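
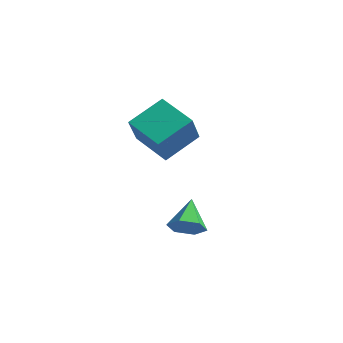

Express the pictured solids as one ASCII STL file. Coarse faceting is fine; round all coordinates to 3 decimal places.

solid 
facet normal -0.944 0.011 0.330
outer loop
vertex -3.041 1.171 0.621
vertex -2.77 2.488 1.351
vertex -3.456 1.929 -0.593
endloop
endfacet
facet normal -0.177 -0.861 -0.477
outer loop
vertex -2.03 1.912 -1.091
vertex -3.041 1.171 0.621
vertex -3.456 1.929 -0.593
endloop
endfacet
facet normal -0.944 0.011 0.330
outer loop
vertex -3.456 1.929 -0.593
vertex -2.77 2.488 1.351
vertex -3.185 3.246 0.137
endloop
endfacet
facet normal -0.278 0.509 -0.815
outer loop
vertex -3.185 3.246 0.137
vertex -2.03 1.912 -1.091
vertex -3.456 1.929 -0.593
endloop
endfacet
facet normal 0.278 -0.509 0.815
outer loop
vertex -3.041 1.171 0.621
vertex -1.344 2.471 0.853
vertex -2.77 2.488 1.351
endloop
endfacet
facet normal -0.177 -0.861 -0.477
outer loop
vertex -1.615 1.154 0.123
vertex -3.041 1.171 0.621
vertex -2.03 1.912 -1.091
endloop
endfacet
facet normal 0.278 -0.509 0.815
outer loop
vertex -1.615 1.154 0.123
vertex -1.344 2.471 0.853
vertex -3.041 1.171 0.621
endloop
endfacet
facet normal 0.177 0.861 0.477
outer loop
vertex -2.77 2.488 1.351
vertex -1.344 2.471 0.853
vertex -3.185 3.246 0.137
endloop
endfacet
facet normal -0.278 0.509 -0.815
outer loop
vertex -1.759 3.229 -0.361
vertex -2.03 1.912 -1.091
vertex -3.185 3.246 0.137
endloop
endfacet
facet normal 0.177 0.861 0.477
outer loop
vertex -3.185 3.246 0.137
vertex -1.344 2.471 0.853
vertex -1.759 3.229 -0.361
endloop
endfacet
facet normal 0.944 -0.011 -0.330
outer loop
vertex -1.759 3.229 -0.361
vertex -1.615 1.154 0.123
vertex -2.03 1.912 -1.091
endloop
endfacet
facet normal 0.944 -0.011 -0.330
outer loop
vertex -1.344 2.471 0.853
vertex -1.615 1.154 0.123
vertex -1.759 3.229 -0.361
endloop
endfacet
facet normal 0.490 -0.669 -0.559
outer loop
vertex -0.263 2.093 -3.823
vertex -0.757 1.628 -3.699
vertex -0.807 2.047 -4.245
endloop
endfacet
facet normal 0.137 0.950 -0.280
outer loop
vertex -0.263 2.093 -3.823
vertex -0.807 2.047 -4.245
vertex -1.403 2.512 -2.961
endloop
endfacet
facet normal 0.489 -0.670 -0.559
outer loop
vertex -0.807 2.047 -4.245
vertex -0.757 1.628 -3.699
vertex -1.301 1.582 -4.12
endloop
endfacet
facet normal -0.655 0.560 -0.507
outer loop
vertex -0.807 2.047 -4.245
vertex -1.301 1.582 -4.12
vertex -1.403 2.512 -2.961
endloop
endfacet
facet normal 0.489 -0.670 -0.559
outer loop
vertex -1.301 1.582 -4.12
vertex -0.757 1.628 -3.699
vertex -1.251 1.163 -3.574
endloop
endfacet
facet normal -0.994 -0.114 0.004
outer loop
vertex -1.301 1.582 -4.12
vertex -1.251 1.163 -3.574
vertex -1.403 2.512 -2.961
endloop
endfacet
facet normal 0.489 -0.670 -0.559
outer loop
vertex -1.251 1.163 -3.574
vertex -0.757 1.628 -3.699
vertex -0.707 1.209 -3.153
endloop
endfacet
facet normal -0.540 -0.398 0.742
outer loop
vertex -1.251 1.163 -3.574
vertex -0.707 1.209 -3.153
vertex -1.403 2.512 -2.961
endloop
endfacet
facet normal 0.490 -0.669 -0.559
outer loop
vertex -0.707 1.209 -3.153
vertex -0.757 1.628 -3.699
vertex -0.213 1.674 -3.277
endloop
endfacet
facet normal 0.251 -0.009 0.968
outer loop
vertex -0.707 1.209 -3.153
vertex -0.213 1.674 -3.277
vertex -1.403 2.512 -2.961
endloop
endfacet
facet normal 0.490 -0.669 -0.559
outer loop
vertex -0.213 1.674 -3.277
vertex -0.757 1.628 -3.699
vertex -0.263 2.093 -3.823
endloop
endfacet
facet normal 0.590 0.666 0.457
outer loop
vertex -0.213 1.674 -3.277
vertex -0.263 2.093 -3.823
vertex -1.403 2.512 -2.961
endloop
endfacet

endsolid


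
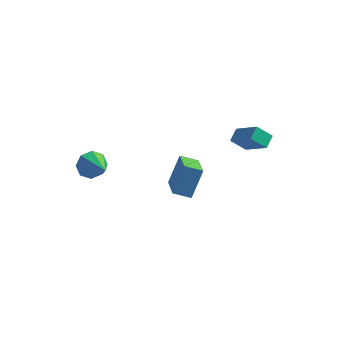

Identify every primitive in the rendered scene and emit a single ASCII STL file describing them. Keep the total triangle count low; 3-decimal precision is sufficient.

solid 
facet normal -0.630 0.642 -0.437
outer loop
vertex -3.479 -3.196 -1.5
vertex -4.032 -3.276 -0.82
vertex -3.357 -2.746 -1.014
endloop
endfacet
facet normal 0.943 0.090 -0.320
outer loop
vertex -3.479 -3.196 -1.5
vertex -3.357 -2.746 -1.014
vertex -2.848 -4.484 0.0
endloop
endfacet
facet normal -0.630 0.642 -0.436
outer loop
vertex -3.357 -2.746 -1.014
vertex -4.032 -3.276 -0.82
vertex -3.63 -2.606 -0.414
endloop
endfacet
facet normal 0.858 0.422 0.292
outer loop
vertex -3.357 -2.746 -1.014
vertex -3.63 -2.606 -0.414
vertex -2.848 -4.484 0.0
endloop
endfacet
facet normal -0.630 0.642 -0.437
outer loop
vertex -3.63 -2.606 -0.414
vertex -4.032 -3.276 -0.82
vertex -4.139 -2.859 -0.052
endloop
endfacet
facet normal 0.417 0.358 0.836
outer loop
vertex -3.63 -2.606 -0.414
vertex -4.139 -2.859 -0.052
vertex -2.848 -4.484 0.0
endloop
endfacet
facet normal -0.630 0.642 -0.437
outer loop
vertex -4.139 -2.859 -0.052
vertex -4.032 -3.276 -0.82
vertex -4.585 -3.356 -0.14
endloop
endfacet
facet normal -0.122 -0.066 0.990
outer loop
vertex -4.139 -2.859 -0.052
vertex -4.585 -3.356 -0.14
vertex -2.848 -4.484 0.0
endloop
endfacet
facet normal -0.630 0.642 -0.437
outer loop
vertex -4.585 -3.356 -0.14
vertex -4.032 -3.276 -0.82
vertex -4.707 -3.806 -0.626
endloop
endfacet
facet normal -0.443 -0.600 0.666
outer loop
vertex -4.585 -3.356 -0.14
vertex -4.707 -3.806 -0.626
vertex -2.848 -4.484 0.0
endloop
endfacet
facet normal -0.630 0.643 -0.436
outer loop
vertex -4.707 -3.806 -0.626
vertex -4.032 -3.276 -0.82
vertex -4.434 -3.945 -1.226
endloop
endfacet
facet normal -0.358 -0.932 0.053
outer loop
vertex -4.707 -3.806 -0.626
vertex -4.434 -3.945 -1.226
vertex -2.848 -4.484 0.0
endloop
endfacet
facet normal -0.629 0.643 -0.437
outer loop
vertex -4.434 -3.945 -1.226
vertex -4.032 -3.276 -0.82
vertex -3.925 -3.693 -1.588
endloop
endfacet
facet normal 0.083 -0.869 -0.489
outer loop
vertex -4.434 -3.945 -1.226
vertex -3.925 -3.693 -1.588
vertex -2.848 -4.484 0.0
endloop
endfacet
facet normal -0.630 0.642 -0.437
outer loop
vertex -3.925 -3.693 -1.588
vertex -4.032 -3.276 -0.82
vertex -3.479 -3.196 -1.5
endloop
endfacet
facet normal 0.623 -0.445 -0.644
outer loop
vertex -3.925 -3.693 -1.588
vertex -3.479 -3.196 -1.5
vertex -2.848 -4.484 0.0
endloop
endfacet
facet normal -0.694 -0.246 0.677
outer loop
vertex 3.337 2.225 -0.293
vertex 2.013 2.975 -1.379
vertex 3.222 1.44 -0.696
endloop
endfacet
facet normal 0.708 -0.402 0.580
outer loop
vertex 4.027 1.725 -1.481
vertex 3.337 2.225 -0.293
vertex 3.222 1.44 -0.696
endloop
endfacet
facet normal -0.694 -0.246 0.677
outer loop
vertex 3.222 1.44 -0.696
vertex 2.013 2.975 -1.379
vertex 1.898 2.19 -1.782
endloop
endfacet
facet normal -0.129 -0.882 -0.452
outer loop
vertex 1.898 2.19 -1.782
vertex 4.027 1.725 -1.481
vertex 3.222 1.44 -0.696
endloop
endfacet
facet normal 0.129 0.882 0.452
outer loop
vertex 3.337 2.225 -0.293
vertex 2.818 3.26 -2.164
vertex 2.013 2.975 -1.379
endloop
endfacet
facet normal 0.708 -0.402 0.580
outer loop
vertex 4.142 2.51 -1.078
vertex 3.337 2.225 -0.293
vertex 4.027 1.725 -1.481
endloop
endfacet
facet normal 0.129 0.882 0.452
outer loop
vertex 4.142 2.51 -1.078
vertex 2.818 3.26 -2.164
vertex 3.337 2.225 -0.293
endloop
endfacet
facet normal -0.708 0.402 -0.580
outer loop
vertex 2.013 2.975 -1.379
vertex 2.818 3.26 -2.164
vertex 1.898 2.19 -1.782
endloop
endfacet
facet normal -0.129 -0.882 -0.452
outer loop
vertex 2.703 2.475 -2.567
vertex 4.027 1.725 -1.481
vertex 1.898 2.19 -1.782
endloop
endfacet
facet normal -0.708 0.402 -0.580
outer loop
vertex 1.898 2.19 -1.782
vertex 2.818 3.26 -2.164
vertex 2.703 2.475 -2.567
endloop
endfacet
facet normal 0.694 0.246 -0.677
outer loop
vertex 2.703 2.475 -2.567
vertex 4.142 2.51 -1.078
vertex 4.027 1.725 -1.481
endloop
endfacet
facet normal 0.694 0.246 -0.677
outer loop
vertex 2.818 3.26 -2.164
vertex 4.142 2.51 -1.078
vertex 2.703 2.475 -2.567
endloop
endfacet
facet normal -0.909 -0.239 0.343
outer loop
vertex 0.296 -1.041 -1.682
vertex -0.512 0.807 -2.536
vertex -0.071 -1.94 -3.28
endloop
endfacet
facet normal 0.369 -0.844 0.390
outer loop
vertex 0.892 -1.687 -3.644
vertex 0.296 -1.041 -1.682
vertex -0.071 -1.94 -3.28
endloop
endfacet
facet normal -0.909 -0.239 0.343
outer loop
vertex -0.071 -1.94 -3.28
vertex -0.512 0.807 -2.536
vertex -0.879 -0.092 -4.134
endloop
endfacet
facet normal -0.197 -0.481 -0.854
outer loop
vertex -0.879 -0.092 -4.134
vertex 0.892 -1.687 -3.644
vertex -0.071 -1.94 -3.28
endloop
endfacet
facet normal 0.197 0.481 0.854
outer loop
vertex 0.296 -1.041 -1.682
vertex 0.451 1.06 -2.9
vertex -0.512 0.807 -2.536
endloop
endfacet
facet normal 0.369 -0.844 0.390
outer loop
vertex 1.259 -0.788 -2.046
vertex 0.296 -1.041 -1.682
vertex 0.892 -1.687 -3.644
endloop
endfacet
facet normal 0.197 0.481 0.854
outer loop
vertex 1.259 -0.788 -2.046
vertex 0.451 1.06 -2.9
vertex 0.296 -1.041 -1.682
endloop
endfacet
facet normal -0.369 0.844 -0.390
outer loop
vertex -0.512 0.807 -2.536
vertex 0.451 1.06 -2.9
vertex -0.879 -0.092 -4.134
endloop
endfacet
facet normal -0.197 -0.481 -0.854
outer loop
vertex 0.084 0.161 -4.498
vertex 0.892 -1.687 -3.644
vertex -0.879 -0.092 -4.134
endloop
endfacet
facet normal -0.369 0.844 -0.390
outer loop
vertex -0.879 -0.092 -4.134
vertex 0.451 1.06 -2.9
vertex 0.084 0.161 -4.498
endloop
endfacet
facet normal 0.909 0.239 -0.343
outer loop
vertex 0.084 0.161 -4.498
vertex 1.259 -0.788 -2.046
vertex 0.892 -1.687 -3.644
endloop
endfacet
facet normal 0.909 0.239 -0.343
outer loop
vertex 0.451 1.06 -2.9
vertex 1.259 -0.788 -2.046
vertex 0.084 0.161 -4.498
endloop
endfacet

endsolid


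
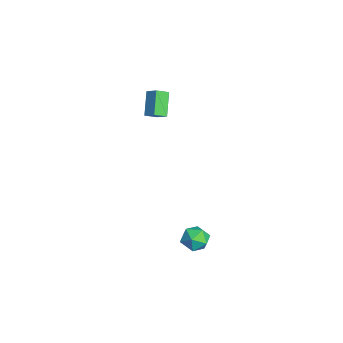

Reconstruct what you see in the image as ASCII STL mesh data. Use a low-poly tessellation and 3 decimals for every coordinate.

solid 
facet normal -0.746 0.664 -0.051
outer loop
vertex 2.466 3.325 -1.892
vertex 2.372 3.284 -1.047
vertex 2.903 3.854 -1.388
endloop
endfacet
facet normal -0.273 0.772 -0.574
outer loop
vertex 2.466 3.325 -1.892
vertex 2.903 3.854 -1.388
vertex 3.284 3.491 -2.058
endloop
endfacet
facet normal -0.229 0.172 -0.958
outer loop
vertex 2.466 3.325 -1.892
vertex 3.284 3.491 -2.058
vertex 2.988 2.696 -2.13
endloop
endfacet
facet normal -0.675 -0.306 -0.672
outer loop
vertex 2.466 3.325 -1.892
vertex 2.988 2.696 -2.13
vertex 2.424 2.568 -1.505
endloop
endfacet
facet normal -0.994 -0.001 -0.111
outer loop
vertex 2.466 3.325 -1.892
vertex 2.424 2.568 -1.505
vertex 2.372 3.284 -1.047
endloop
endfacet
facet normal 0.364 0.890 -0.275
outer loop
vertex 3.284 3.491 -2.058
vertex 2.903 3.854 -1.388
vertex 3.696 3.552 -1.315
endloop
endfacet
facet normal -0.401 0.716 0.572
outer loop
vertex 2.903 3.854 -1.388
vertex 2.372 3.284 -1.047
vertex 3.132 3.424 -0.69
endloop
endfacet
facet normal -0.802 -0.362 0.475
outer loop
vertex 2.372 3.284 -1.047
vertex 2.424 2.568 -1.505
vertex 2.836 2.629 -0.762
endloop
endfacet
facet normal -0.286 -0.855 -0.433
outer loop
vertex 2.424 2.568 -1.505
vertex 2.988 2.696 -2.13
vertex 3.217 2.266 -1.432
endloop
endfacet
facet normal 0.436 -0.081 -0.896
outer loop
vertex 2.988 2.696 -2.13
vertex 3.284 3.491 -2.058
vertex 3.748 2.836 -1.773
endloop
endfacet
facet normal 0.675 0.306 0.672
outer loop
vertex 3.654 2.795 -0.928
vertex 3.696 3.552 -1.315
vertex 3.132 3.424 -0.69
endloop
endfacet
facet normal 0.229 -0.172 0.958
outer loop
vertex 3.654 2.795 -0.928
vertex 3.132 3.424 -0.69
vertex 2.836 2.629 -0.762
endloop
endfacet
facet normal 0.273 -0.772 0.574
outer loop
vertex 3.654 2.795 -0.928
vertex 2.836 2.629 -0.762
vertex 3.217 2.266 -1.432
endloop
endfacet
facet normal 0.746 -0.664 0.051
outer loop
vertex 3.654 2.795 -0.928
vertex 3.217 2.266 -1.432
vertex 3.748 2.836 -1.773
endloop
endfacet
facet normal 0.994 0.001 0.111
outer loop
vertex 3.654 2.795 -0.928
vertex 3.748 2.836 -1.773
vertex 3.696 3.552 -1.315
endloop
endfacet
facet normal 0.286 0.855 0.433
outer loop
vertex 3.132 3.424 -0.69
vertex 3.696 3.552 -1.315
vertex 2.903 3.854 -1.388
endloop
endfacet
facet normal -0.436 0.081 0.896
outer loop
vertex 2.836 2.629 -0.762
vertex 3.132 3.424 -0.69
vertex 2.372 3.284 -1.047
endloop
endfacet
facet normal -0.364 -0.890 0.275
outer loop
vertex 3.217 2.266 -1.432
vertex 2.836 2.629 -0.762
vertex 2.424 2.568 -1.505
endloop
endfacet
facet normal 0.401 -0.716 -0.572
outer loop
vertex 3.748 2.836 -1.773
vertex 3.217 2.266 -1.432
vertex 2.988 2.696 -2.13
endloop
endfacet
facet normal 0.802 0.362 -0.475
outer loop
vertex 3.696 3.552 -1.315
vertex 3.748 2.836 -1.773
vertex 3.284 3.491 -2.058
endloop
endfacet
facet normal -0.682 0.163 0.713
outer loop
vertex -4.097 2.05 4.81
vertex -4.337 2.754 4.419
vertex -4.676 1.603 4.358
endloop
endfacet
facet normal 0.284 -0.838 0.465
outer loop
vertex -3.603 1.346 3.241
vertex -4.097 2.05 4.81
vertex -4.676 1.603 4.358
endloop
endfacet
facet normal -0.683 0.164 0.712
outer loop
vertex -4.676 1.603 4.358
vertex -4.337 2.754 4.419
vertex -4.915 2.306 3.967
endloop
endfacet
facet normal -0.672 -0.521 -0.526
outer loop
vertex -4.915 2.306 3.967
vertex -3.603 1.346 3.241
vertex -4.676 1.603 4.358
endloop
endfacet
facet normal 0.672 0.521 0.526
outer loop
vertex -4.097 2.05 4.81
vertex -3.264 2.497 3.302
vertex -4.337 2.754 4.419
endloop
endfacet
facet normal 0.285 -0.838 0.466
outer loop
vertex -3.025 1.794 3.693
vertex -4.097 2.05 4.81
vertex -3.603 1.346 3.241
endloop
endfacet
facet normal 0.672 0.521 0.526
outer loop
vertex -3.025 1.794 3.693
vertex -3.264 2.497 3.302
vertex -4.097 2.05 4.81
endloop
endfacet
facet normal -0.285 0.838 -0.466
outer loop
vertex -4.337 2.754 4.419
vertex -3.264 2.497 3.302
vertex -4.915 2.306 3.967
endloop
endfacet
facet normal -0.672 -0.521 -0.526
outer loop
vertex -3.843 2.05 2.85
vertex -3.603 1.346 3.241
vertex -4.915 2.306 3.967
endloop
endfacet
facet normal -0.284 0.838 -0.465
outer loop
vertex -4.915 2.306 3.967
vertex -3.264 2.497 3.302
vertex -3.843 2.05 2.85
endloop
endfacet
facet normal 0.683 -0.163 -0.712
outer loop
vertex -3.843 2.05 2.85
vertex -3.025 1.794 3.693
vertex -3.603 1.346 3.241
endloop
endfacet
facet normal 0.683 -0.164 -0.712
outer loop
vertex -3.264 2.497 3.302
vertex -3.025 1.794 3.693
vertex -3.843 2.05 2.85
endloop
endfacet

endsolid


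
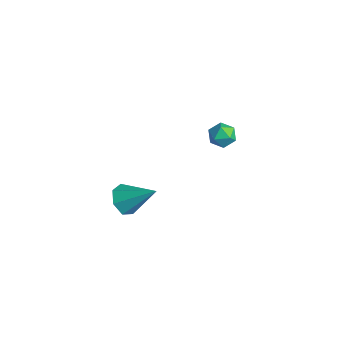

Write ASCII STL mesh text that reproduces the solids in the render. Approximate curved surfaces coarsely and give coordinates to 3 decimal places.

solid 
facet normal -0.580 -0.538 -0.611
outer loop
vertex 1.577 -4.246 -3.582
vertex 0.973 -4.383 -2.888
vertex 0.992 -3.694 -3.513
endloop
endfacet
facet normal 0.561 0.657 -0.504
outer loop
vertex 1.577 -4.246 -3.582
vertex 0.992 -3.694 -3.513
vertex 2.187 -3.257 -1.612
endloop
endfacet
facet normal -0.580 -0.538 -0.611
outer loop
vertex 0.992 -3.694 -3.513
vertex 0.973 -4.383 -2.888
vertex 0.393 -3.661 -2.973
endloop
endfacet
facet normal -0.095 0.982 -0.166
outer loop
vertex 0.992 -3.694 -3.513
vertex 0.393 -3.661 -2.973
vertex 2.187 -3.257 -1.612
endloop
endfacet
facet normal -0.581 -0.538 -0.610
outer loop
vertex 0.393 -3.661 -2.973
vertex 0.973 -4.383 -2.888
vertex 0.231 -4.171 -2.369
endloop
endfacet
facet normal -0.516 0.718 0.467
outer loop
vertex 0.393 -3.661 -2.973
vertex 0.231 -4.171 -2.369
vertex 2.187 -3.257 -1.612
endloop
endfacet
facet normal -0.581 -0.538 -0.611
outer loop
vertex 0.231 -4.171 -2.369
vertex 0.973 -4.383 -2.888
vertex 0.628 -4.841 -2.156
endloop
endfacet
facet normal -0.386 0.064 0.920
outer loop
vertex 0.231 -4.171 -2.369
vertex 0.628 -4.841 -2.156
vertex 2.187 -3.257 -1.612
endloop
endfacet
facet normal -0.580 -0.539 -0.611
outer loop
vertex 0.628 -4.841 -2.156
vertex 0.973 -4.383 -2.888
vertex 1.285 -5.165 -2.494
endloop
endfacet
facet normal 0.198 -0.487 0.851
outer loop
vertex 0.628 -4.841 -2.156
vertex 1.285 -5.165 -2.494
vertex 2.187 -3.257 -1.612
endloop
endfacet
facet normal -0.581 -0.539 -0.610
outer loop
vertex 1.285 -5.165 -2.494
vertex 0.973 -4.383 -2.888
vertex 1.707 -4.901 -3.129
endloop
endfacet
facet normal 0.795 -0.520 0.312
outer loop
vertex 1.285 -5.165 -2.494
vertex 1.707 -4.901 -3.129
vertex 2.187 -3.257 -1.612
endloop
endfacet
facet normal -0.580 -0.538 -0.611
outer loop
vertex 1.707 -4.901 -3.129
vertex 0.973 -4.383 -2.888
vertex 1.577 -4.246 -3.582
endloop
endfacet
facet normal 0.957 -0.011 -0.291
outer loop
vertex 1.707 -4.901 -3.129
vertex 1.577 -4.246 -3.582
vertex 2.187 -3.257 -1.612
endloop
endfacet
facet normal -0.584 -0.195 0.788
outer loop
vertex -1.858 2.835 -2.746
vertex -1.745 2.031 -2.861
vertex -1.234 2.452 -2.378
endloop
endfacet
facet normal -0.248 0.430 0.868
outer loop
vertex -1.858 2.835 -2.746
vertex -1.234 2.452 -2.378
vertex -1.121 3.192 -2.712
endloop
endfacet
facet normal -0.425 0.848 0.317
outer loop
vertex -1.858 2.835 -2.746
vertex -1.121 3.192 -2.712
vertex -1.562 3.229 -3.402
endloop
endfacet
facet normal -0.870 0.481 -0.104
outer loop
vertex -1.858 2.835 -2.746
vertex -1.562 3.229 -3.402
vertex -1.948 2.511 -3.494
endloop
endfacet
facet normal -0.969 -0.163 0.187
outer loop
vertex -1.858 2.835 -2.746
vertex -1.948 2.511 -3.494
vertex -1.745 2.031 -2.861
endloop
endfacet
facet normal 0.454 0.308 0.836
outer loop
vertex -1.121 3.192 -2.712
vertex -1.234 2.452 -2.378
vertex -0.552 2.609 -2.806
endloop
endfacet
facet normal -0.089 -0.702 0.707
outer loop
vertex -1.234 2.452 -2.378
vertex -1.745 2.031 -2.861
vertex -0.938 1.891 -2.898
endloop
endfacet
facet normal -0.711 -0.651 -0.266
outer loop
vertex -1.745 2.031 -2.861
vertex -1.948 2.511 -3.494
vertex -1.379 1.928 -3.588
endloop
endfacet
facet normal -0.552 0.391 -0.736
outer loop
vertex -1.948 2.511 -3.494
vertex -1.562 3.229 -3.402
vertex -1.266 2.668 -3.922
endloop
endfacet
facet normal 0.168 0.984 -0.055
outer loop
vertex -1.562 3.229 -3.402
vertex -1.121 3.192 -2.712
vertex -0.755 3.089 -3.439
endloop
endfacet
facet normal 0.870 -0.481 0.104
outer loop
vertex -0.642 2.285 -3.554
vertex -0.552 2.609 -2.806
vertex -0.938 1.891 -2.898
endloop
endfacet
facet normal 0.425 -0.848 -0.317
outer loop
vertex -0.642 2.285 -3.554
vertex -0.938 1.891 -2.898
vertex -1.379 1.928 -3.588
endloop
endfacet
facet normal 0.248 -0.430 -0.868
outer loop
vertex -0.642 2.285 -3.554
vertex -1.379 1.928 -3.588
vertex -1.266 2.668 -3.922
endloop
endfacet
facet normal 0.584 0.195 -0.788
outer loop
vertex -0.642 2.285 -3.554
vertex -1.266 2.668 -3.922
vertex -0.755 3.089 -3.439
endloop
endfacet
facet normal 0.969 0.163 -0.187
outer loop
vertex -0.642 2.285 -3.554
vertex -0.755 3.089 -3.439
vertex -0.552 2.609 -2.806
endloop
endfacet
facet normal 0.552 -0.391 0.736
outer loop
vertex -0.938 1.891 -2.898
vertex -0.552 2.609 -2.806
vertex -1.234 2.452 -2.378
endloop
endfacet
facet normal -0.168 -0.984 0.055
outer loop
vertex -1.379 1.928 -3.588
vertex -0.938 1.891 -2.898
vertex -1.745 2.031 -2.861
endloop
endfacet
facet normal -0.454 -0.308 -0.836
outer loop
vertex -1.266 2.668 -3.922
vertex -1.379 1.928 -3.588
vertex -1.948 2.511 -3.494
endloop
endfacet
facet normal 0.089 0.702 -0.707
outer loop
vertex -0.755 3.089 -3.439
vertex -1.266 2.668 -3.922
vertex -1.562 3.229 -3.402
endloop
endfacet
facet normal 0.711 0.651 0.266
outer loop
vertex -0.552 2.609 -2.806
vertex -0.755 3.089 -3.439
vertex -1.121 3.192 -2.712
endloop
endfacet

endsolid


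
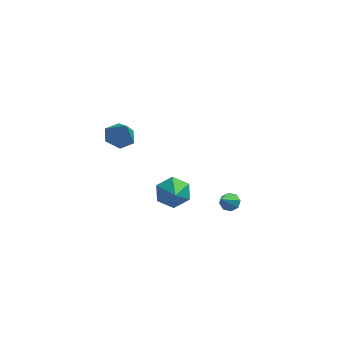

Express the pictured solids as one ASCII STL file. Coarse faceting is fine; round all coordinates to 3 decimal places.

solid 
facet normal 0.194 0.691 -0.696
outer loop
vertex 1.708 -2.784 -2.576
vertex 1.244 -2.52 -2.443
vertex 1.766 -2.496 -2.274
endloop
endfacet
facet normal 0.866 -0.434 0.247
outer loop
vertex 1.708 -2.784 -2.576
vertex 1.766 -2.496 -2.274
vertex 0.936 -3.62 -1.337
endloop
endfacet
facet normal 0.193 0.692 -0.695
outer loop
vertex 1.766 -2.496 -2.274
vertex 1.244 -2.52 -2.443
vertex 1.519 -2.223 -2.071
endloop
endfacet
facet normal 0.690 0.090 0.719
outer loop
vertex 1.766 -2.496 -2.274
vertex 1.519 -2.223 -2.071
vertex 0.936 -3.62 -1.337
endloop
endfacet
facet normal 0.193 0.692 -0.695
outer loop
vertex 1.519 -2.223 -2.071
vertex 1.244 -2.52 -2.443
vertex 1.11 -2.124 -2.086
endloop
endfacet
facet normal 0.074 0.440 0.895
outer loop
vertex 1.519 -2.223 -2.071
vertex 1.11 -2.124 -2.086
vertex 0.936 -3.62 -1.337
endloop
endfacet
facet normal 0.193 0.692 -0.696
outer loop
vertex 1.11 -2.124 -2.086
vertex 1.244 -2.52 -2.443
vertex 0.779 -2.257 -2.31
endloop
endfacet
facet normal -0.618 0.408 0.672
outer loop
vertex 1.11 -2.124 -2.086
vertex 0.779 -2.257 -2.31
vertex 0.936 -3.62 -1.337
endloop
endfacet
facet normal 0.193 0.693 -0.695
outer loop
vertex 0.779 -2.257 -2.31
vertex 1.244 -2.52 -2.443
vertex 0.721 -2.544 -2.612
endloop
endfacet
facet normal -0.984 0.013 0.177
outer loop
vertex 0.779 -2.257 -2.31
vertex 0.721 -2.544 -2.612
vertex 0.936 -3.62 -1.337
endloop
endfacet
facet normal 0.193 0.691 -0.697
outer loop
vertex 0.721 -2.544 -2.612
vertex 1.244 -2.52 -2.443
vertex 0.968 -2.818 -2.815
endloop
endfacet
facet normal -0.808 -0.510 -0.294
outer loop
vertex 0.721 -2.544 -2.612
vertex 0.968 -2.818 -2.815
vertex 0.936 -3.62 -1.337
endloop
endfacet
facet normal 0.193 0.691 -0.697
outer loop
vertex 0.968 -2.818 -2.815
vertex 1.244 -2.52 -2.443
vertex 1.377 -2.917 -2.8
endloop
endfacet
facet normal -0.191 -0.861 -0.471
outer loop
vertex 0.968 -2.818 -2.815
vertex 1.377 -2.917 -2.8
vertex 0.936 -3.62 -1.337
endloop
endfacet
facet normal 0.194 0.691 -0.696
outer loop
vertex 1.377 -2.917 -2.8
vertex 1.244 -2.52 -2.443
vertex 1.708 -2.784 -2.576
endloop
endfacet
facet normal 0.501 -0.829 -0.248
outer loop
vertex 1.377 -2.917 -2.8
vertex 1.708 -2.784 -2.576
vertex 0.936 -3.62 -1.337
endloop
endfacet
facet normal -0.247 0.812 -0.529
outer loop
vertex -1.087 -0.827 -4.071
vertex -1.95 -0.816 -3.651
vertex -1.218 -0.336 -3.257
endloop
endfacet
facet normal 0.940 -0.202 0.273
outer loop
vertex -1.087 -0.827 -4.071
vertex -1.218 -0.336 -3.257
vertex -1.63 -1.864 -2.969
endloop
endfacet
facet normal -0.248 0.812 -0.528
outer loop
vertex -1.218 -0.336 -3.257
vertex -1.95 -0.816 -3.651
vertex -2.081 -0.326 -2.836
endloop
endfacet
facet normal 0.438 0.051 0.897
outer loop
vertex -1.218 -0.336 -3.257
vertex -2.081 -0.326 -2.836
vertex -1.63 -1.864 -2.969
endloop
endfacet
facet normal -0.248 0.812 -0.528
outer loop
vertex -2.081 -0.326 -2.836
vertex -1.95 -0.816 -3.651
vertex -2.813 -0.806 -3.231
endloop
endfacet
facet normal -0.369 -0.187 0.911
outer loop
vertex -2.081 -0.326 -2.836
vertex -2.813 -0.806 -3.231
vertex -1.63 -1.864 -2.969
endloop
endfacet
facet normal -0.248 0.812 -0.529
outer loop
vertex -2.813 -0.806 -3.231
vertex -1.95 -0.816 -3.651
vertex -2.681 -1.297 -4.046
endloop
endfacet
facet normal -0.672 -0.677 0.299
outer loop
vertex -2.813 -0.806 -3.231
vertex -2.681 -1.297 -4.046
vertex -1.63 -1.864 -2.969
endloop
endfacet
facet normal -0.248 0.812 -0.529
outer loop
vertex -2.681 -1.297 -4.046
vertex -1.95 -0.816 -3.651
vertex -1.818 -1.307 -4.466
endloop
endfacet
facet normal -0.169 -0.930 -0.325
outer loop
vertex -2.681 -1.297 -4.046
vertex -1.818 -1.307 -4.466
vertex -1.63 -1.864 -2.969
endloop
endfacet
facet normal -0.247 0.812 -0.529
outer loop
vertex -1.818 -1.307 -4.466
vertex -1.95 -0.816 -3.651
vertex -1.087 -0.827 -4.071
endloop
endfacet
facet normal 0.637 -0.693 -0.338
outer loop
vertex -1.818 -1.307 -4.466
vertex -1.087 -0.827 -4.071
vertex -1.63 -1.864 -2.969
endloop
endfacet
facet normal -0.349 0.333 -0.876
outer loop
vertex -3.488 -2.954 2.652
vertex -4.041 -3.561 2.642
vertex -4.227 -2.842 2.989
endloop
endfacet
facet normal 0.391 0.664 0.637
outer loop
vertex -3.488 -2.954 2.652
vertex -4.227 -2.842 2.989
vertex -3.579 -3.999 3.798
endloop
endfacet
facet normal -0.349 0.332 -0.876
outer loop
vertex -4.227 -2.842 2.989
vertex -4.041 -3.561 2.642
vertex -4.779 -3.448 2.979
endloop
endfacet
facet normal -0.408 0.358 0.840
outer loop
vertex -4.227 -2.842 2.989
vertex -4.779 -3.448 2.979
vertex -3.579 -3.999 3.798
endloop
endfacet
facet normal -0.349 0.332 -0.876
outer loop
vertex -4.779 -3.448 2.979
vertex -4.041 -3.561 2.642
vertex -4.593 -4.167 2.632
endloop
endfacet
facet normal -0.635 -0.463 0.619
outer loop
vertex -4.779 -3.448 2.979
vertex -4.593 -4.167 2.632
vertex -3.579 -3.999 3.798
endloop
endfacet
facet normal -0.349 0.332 -0.876
outer loop
vertex -4.593 -4.167 2.632
vertex -4.041 -3.561 2.642
vertex -3.854 -4.28 2.295
endloop
endfacet
facet normal -0.061 -0.979 0.194
outer loop
vertex -4.593 -4.167 2.632
vertex -3.854 -4.28 2.295
vertex -3.579 -3.999 3.798
endloop
endfacet
facet normal -0.350 0.332 -0.876
outer loop
vertex -3.854 -4.28 2.295
vertex -4.041 -3.561 2.642
vertex -3.302 -3.673 2.304
endloop
endfacet
facet normal 0.740 -0.673 -0.010
outer loop
vertex -3.854 -4.28 2.295
vertex -3.302 -3.673 2.304
vertex -3.579 -3.999 3.798
endloop
endfacet
facet normal -0.350 0.333 -0.876
outer loop
vertex -3.302 -3.673 2.304
vertex -4.041 -3.561 2.642
vertex -3.488 -2.954 2.652
endloop
endfacet
facet normal 0.966 0.148 0.211
outer loop
vertex -3.302 -3.673 2.304
vertex -3.488 -2.954 2.652
vertex -3.579 -3.999 3.798
endloop
endfacet

endsolid


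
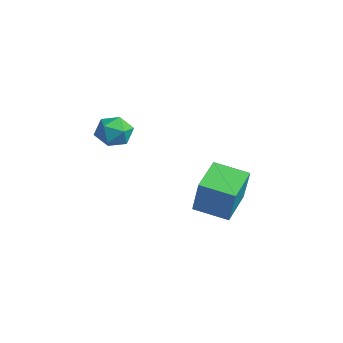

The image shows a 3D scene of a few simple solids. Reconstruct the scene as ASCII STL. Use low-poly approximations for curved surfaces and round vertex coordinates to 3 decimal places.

solid 
facet normal -0.260 0.962 -0.084
outer loop
vertex -2.454 -0.988 0.611
vertex -2.796 -1.006 1.459
vertex -1.919 -0.781 1.324
endloop
endfacet
facet normal 0.319 0.819 -0.477
outer loop
vertex -2.454 -0.988 0.611
vertex -1.919 -0.781 1.324
vertex -1.595 -1.302 0.646
endloop
endfacet
facet normal 0.149 0.304 -0.941
outer loop
vertex -2.454 -0.988 0.611
vertex -1.595 -1.302 0.646
vertex -2.271 -1.849 0.362
endloop
endfacet
facet normal -0.534 0.128 -0.836
outer loop
vertex -2.454 -0.988 0.611
vertex -2.271 -1.849 0.362
vertex -3.013 -1.666 0.864
endloop
endfacet
facet normal -0.787 0.535 -0.306
outer loop
vertex -2.454 -0.988 0.611
vertex -3.013 -1.666 0.864
vertex -2.796 -1.006 1.459
endloop
endfacet
facet normal 0.824 0.565 -0.040
outer loop
vertex -1.595 -1.302 0.646
vertex -1.919 -0.781 1.324
vertex -1.407 -1.514 1.516
endloop
endfacet
facet normal -0.113 0.797 0.594
outer loop
vertex -1.919 -0.781 1.324
vertex -2.796 -1.006 1.459
vertex -2.149 -1.331 2.018
endloop
endfacet
facet normal -0.966 0.106 0.235
outer loop
vertex -2.796 -1.006 1.459
vertex -3.013 -1.666 0.864
vertex -2.825 -1.878 1.734
endloop
endfacet
facet normal -0.556 -0.551 -0.621
outer loop
vertex -3.013 -1.666 0.864
vertex -2.271 -1.849 0.362
vertex -2.501 -2.399 1.056
endloop
endfacet
facet normal 0.549 -0.268 -0.792
outer loop
vertex -2.271 -1.849 0.362
vertex -1.595 -1.302 0.646
vertex -1.624 -2.174 0.921
endloop
endfacet
facet normal 0.534 -0.128 0.836
outer loop
vertex -1.966 -2.192 1.769
vertex -1.407 -1.514 1.516
vertex -2.149 -1.331 2.018
endloop
endfacet
facet normal -0.149 -0.304 0.941
outer loop
vertex -1.966 -2.192 1.769
vertex -2.149 -1.331 2.018
vertex -2.825 -1.878 1.734
endloop
endfacet
facet normal -0.319 -0.819 0.477
outer loop
vertex -1.966 -2.192 1.769
vertex -2.825 -1.878 1.734
vertex -2.501 -2.399 1.056
endloop
endfacet
facet normal 0.260 -0.962 0.084
outer loop
vertex -1.966 -2.192 1.769
vertex -2.501 -2.399 1.056
vertex -1.624 -2.174 0.921
endloop
endfacet
facet normal 0.787 -0.535 0.306
outer loop
vertex -1.966 -2.192 1.769
vertex -1.624 -2.174 0.921
vertex -1.407 -1.514 1.516
endloop
endfacet
facet normal 0.556 0.551 0.621
outer loop
vertex -2.149 -1.331 2.018
vertex -1.407 -1.514 1.516
vertex -1.919 -0.781 1.324
endloop
endfacet
facet normal -0.549 0.268 0.792
outer loop
vertex -2.825 -1.878 1.734
vertex -2.149 -1.331 2.018
vertex -2.796 -1.006 1.459
endloop
endfacet
facet normal -0.824 -0.565 0.040
outer loop
vertex -2.501 -2.399 1.056
vertex -2.825 -1.878 1.734
vertex -3.013 -1.666 0.864
endloop
endfacet
facet normal 0.113 -0.797 -0.594
outer loop
vertex -1.624 -2.174 0.921
vertex -2.501 -2.399 1.056
vertex -2.271 -1.849 0.362
endloop
endfacet
facet normal 0.966 -0.106 -0.235
outer loop
vertex -1.407 -1.514 1.516
vertex -1.624 -2.174 0.921
vertex -1.595 -1.302 0.646
endloop
endfacet
facet normal -0.600 0.749 0.282
outer loop
vertex -2.7 3.601 -2.254
vertex -1.451 4.756 -2.664
vertex -3.449 3.726 -4.18
endloop
endfacet
facet normal -0.713 -0.660 0.235
outer loop
vertex -2.309 2.304 -4.716
vertex -2.7 3.601 -2.254
vertex -3.449 3.726 -4.18
endloop
endfacet
facet normal -0.600 0.748 0.282
outer loop
vertex -3.449 3.726 -4.18
vertex -1.451 4.756 -2.664
vertex -2.2 4.882 -4.59
endloop
endfacet
facet normal -0.362 0.061 -0.930
outer loop
vertex -2.2 4.882 -4.59
vertex -2.309 2.304 -4.716
vertex -3.449 3.726 -4.18
endloop
endfacet
facet normal 0.362 -0.061 0.930
outer loop
vertex -2.7 3.601 -2.254
vertex -0.311 3.334 -3.2
vertex -1.451 4.756 -2.664
endloop
endfacet
facet normal -0.714 -0.660 0.234
outer loop
vertex -1.56 2.178 -2.79
vertex -2.7 3.601 -2.254
vertex -2.309 2.304 -4.716
endloop
endfacet
facet normal 0.362 -0.061 0.930
outer loop
vertex -1.56 2.178 -2.79
vertex -0.311 3.334 -3.2
vertex -2.7 3.601 -2.254
endloop
endfacet
facet normal 0.714 0.660 -0.234
outer loop
vertex -1.451 4.756 -2.664
vertex -0.311 3.334 -3.2
vertex -2.2 4.882 -4.59
endloop
endfacet
facet normal -0.362 0.061 -0.930
outer loop
vertex -1.06 3.459 -5.126
vertex -2.309 2.304 -4.716
vertex -2.2 4.882 -4.59
endloop
endfacet
facet normal 0.714 0.660 -0.235
outer loop
vertex -2.2 4.882 -4.59
vertex -0.311 3.334 -3.2
vertex -1.06 3.459 -5.126
endloop
endfacet
facet normal 0.600 -0.749 -0.282
outer loop
vertex -1.06 3.459 -5.126
vertex -1.56 2.178 -2.79
vertex -2.309 2.304 -4.716
endloop
endfacet
facet normal 0.600 -0.748 -0.282
outer loop
vertex -0.311 3.334 -3.2
vertex -1.56 2.178 -2.79
vertex -1.06 3.459 -5.126
endloop
endfacet

endsolid


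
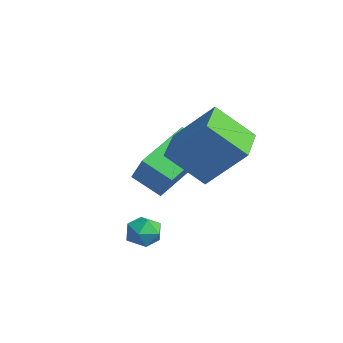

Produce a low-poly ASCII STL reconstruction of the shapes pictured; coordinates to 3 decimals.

solid 
facet normal -0.680 0.073 -0.730
outer loop
vertex -1.48 -0.136 2.016
vertex -0.713 0.522 1.368
vertex -0.741 -1.844 1.157
endloop
endfacet
facet normal -0.639 -0.548 0.540
outer loop
vertex 0.353 -1.962 2.332
vertex -1.48 -0.136 2.016
vertex -0.741 -1.844 1.157
endloop
endfacet
facet normal -0.680 0.073 -0.730
outer loop
vertex -0.741 -1.844 1.157
vertex -0.713 0.522 1.368
vertex 0.025 -1.187 0.509
endloop
endfacet
facet normal 0.360 -0.833 -0.419
outer loop
vertex 0.025 -1.187 0.509
vertex 0.353 -1.962 2.332
vertex -0.741 -1.844 1.157
endloop
endfacet
facet normal -0.361 0.833 0.419
outer loop
vertex -1.48 -0.136 2.016
vertex 0.381 0.404 2.543
vertex -0.713 0.522 1.368
endloop
endfacet
facet normal -0.639 -0.548 0.541
outer loop
vertex -0.385 -0.253 3.191
vertex -1.48 -0.136 2.016
vertex 0.353 -1.962 2.332
endloop
endfacet
facet normal -0.360 0.833 0.419
outer loop
vertex -0.385 -0.253 3.191
vertex 0.381 0.404 2.543
vertex -1.48 -0.136 2.016
endloop
endfacet
facet normal 0.639 0.547 -0.540
outer loop
vertex -0.713 0.522 1.368
vertex 0.381 0.404 2.543
vertex 0.025 -1.187 0.509
endloop
endfacet
facet normal 0.361 -0.833 -0.419
outer loop
vertex 1.12 -1.304 1.684
vertex 0.353 -1.962 2.332
vertex 0.025 -1.187 0.509
endloop
endfacet
facet normal 0.638 0.548 -0.540
outer loop
vertex 0.025 -1.187 0.509
vertex 0.381 0.404 2.543
vertex 1.12 -1.304 1.684
endloop
endfacet
facet normal 0.680 -0.073 0.730
outer loop
vertex 1.12 -1.304 1.684
vertex -0.385 -0.253 3.191
vertex 0.353 -1.962 2.332
endloop
endfacet
facet normal 0.680 -0.073 0.730
outer loop
vertex 0.381 0.404 2.543
vertex -0.385 -0.253 3.191
vertex 1.12 -1.304 1.684
endloop
endfacet
facet normal -0.213 0.952 -0.219
outer loop
vertex 2.172 -2.203 -0.214
vertex 1.567 -2.294 -0.021
vertex 2.012 -2.098 0.398
endloop
endfacet
facet normal 0.472 0.881 -0.028
outer loop
vertex 2.172 -2.203 -0.214
vertex 2.012 -2.098 0.398
vertex 2.562 -2.397 0.257
endloop
endfacet
facet normal 0.777 0.415 -0.472
outer loop
vertex 2.172 -2.203 -0.214
vertex 2.562 -2.397 0.257
vertex 2.457 -2.776 -0.249
endloop
endfacet
facet normal 0.284 0.198 -0.938
outer loop
vertex 2.172 -2.203 -0.214
vertex 2.457 -2.776 -0.249
vertex 1.843 -2.712 -0.421
endloop
endfacet
facet normal -0.329 0.530 -0.781
outer loop
vertex 2.172 -2.203 -0.214
vertex 1.843 -2.712 -0.421
vertex 1.567 -2.294 -0.021
endloop
endfacet
facet normal 0.489 0.602 0.631
outer loop
vertex 2.562 -2.397 0.257
vertex 2.012 -2.098 0.398
vertex 2.197 -2.608 0.741
endloop
endfacet
facet normal -0.618 0.718 0.321
outer loop
vertex 2.012 -2.098 0.398
vertex 1.567 -2.294 -0.021
vertex 1.583 -2.544 0.569
endloop
endfacet
facet normal -0.805 0.035 -0.592
outer loop
vertex 1.567 -2.294 -0.021
vertex 1.843 -2.712 -0.421
vertex 1.478 -2.923 0.063
endloop
endfacet
facet normal 0.184 -0.502 -0.845
outer loop
vertex 1.843 -2.712 -0.421
vertex 2.457 -2.776 -0.249
vertex 2.028 -3.222 -0.078
endloop
endfacet
facet normal 0.984 -0.151 -0.091
outer loop
vertex 2.457 -2.776 -0.249
vertex 2.562 -2.397 0.257
vertex 2.473 -3.026 0.341
endloop
endfacet
facet normal -0.284 -0.198 0.938
outer loop
vertex 1.868 -3.117 0.534
vertex 2.197 -2.608 0.741
vertex 1.583 -2.544 0.569
endloop
endfacet
facet normal -0.777 -0.415 0.472
outer loop
vertex 1.868 -3.117 0.534
vertex 1.583 -2.544 0.569
vertex 1.478 -2.923 0.063
endloop
endfacet
facet normal -0.472 -0.881 0.028
outer loop
vertex 1.868 -3.117 0.534
vertex 1.478 -2.923 0.063
vertex 2.028 -3.222 -0.078
endloop
endfacet
facet normal 0.213 -0.952 0.219
outer loop
vertex 1.868 -3.117 0.534
vertex 2.028 -3.222 -0.078
vertex 2.473 -3.026 0.341
endloop
endfacet
facet normal 0.329 -0.530 0.781
outer loop
vertex 1.868 -3.117 0.534
vertex 2.473 -3.026 0.341
vertex 2.197 -2.608 0.741
endloop
endfacet
facet normal -0.184 0.502 0.845
outer loop
vertex 1.583 -2.544 0.569
vertex 2.197 -2.608 0.741
vertex 2.012 -2.098 0.398
endloop
endfacet
facet normal -0.984 0.151 0.091
outer loop
vertex 1.478 -2.923 0.063
vertex 1.583 -2.544 0.569
vertex 1.567 -2.294 -0.021
endloop
endfacet
facet normal -0.489 -0.602 -0.631
outer loop
vertex 2.028 -3.222 -0.078
vertex 1.478 -2.923 0.063
vertex 1.843 -2.712 -0.421
endloop
endfacet
facet normal 0.618 -0.718 -0.321
outer loop
vertex 2.473 -3.026 0.341
vertex 2.028 -3.222 -0.078
vertex 2.457 -2.776 -0.249
endloop
endfacet
facet normal 0.805 -0.035 0.592
outer loop
vertex 2.197 -2.608 0.741
vertex 2.473 -3.026 0.341
vertex 2.562 -2.397 0.257
endloop
endfacet
facet normal -0.455 -0.516 -0.726
outer loop
vertex 1.858 -1.92 3.168
vertex 0.568 -1.003 3.324
vertex 2.483 -0.843 2.01
endloop
endfacet
facet normal 0.811 -0.577 -0.098
outer loop
vertex 3.352 0.143 3.396
vertex 1.858 -1.92 3.168
vertex 2.483 -0.843 2.01
endloop
endfacet
facet normal -0.455 -0.517 -0.725
outer loop
vertex 2.483 -0.843 2.01
vertex 0.568 -1.003 3.324
vertex 1.193 0.073 2.166
endloop
endfacet
facet normal 0.367 0.633 -0.681
outer loop
vertex 1.193 0.073 2.166
vertex 3.352 0.143 3.396
vertex 2.483 -0.843 2.01
endloop
endfacet
facet normal -0.368 -0.633 0.681
outer loop
vertex 1.858 -1.92 3.168
vertex 1.437 -0.017 4.71
vertex 0.568 -1.003 3.324
endloop
endfacet
facet normal 0.811 -0.577 -0.098
outer loop
vertex 2.727 -0.933 4.554
vertex 1.858 -1.92 3.168
vertex 3.352 0.143 3.396
endloop
endfacet
facet normal -0.367 -0.633 0.681
outer loop
vertex 2.727 -0.933 4.554
vertex 1.437 -0.017 4.71
vertex 1.858 -1.92 3.168
endloop
endfacet
facet normal -0.811 0.577 0.098
outer loop
vertex 0.568 -1.003 3.324
vertex 1.437 -0.017 4.71
vertex 1.193 0.073 2.166
endloop
endfacet
facet normal 0.368 0.633 -0.681
outer loop
vertex 2.062 1.06 3.552
vertex 3.352 0.143 3.396
vertex 1.193 0.073 2.166
endloop
endfacet
facet normal -0.811 0.576 0.098
outer loop
vertex 1.193 0.073 2.166
vertex 1.437 -0.017 4.71
vertex 2.062 1.06 3.552
endloop
endfacet
facet normal 0.455 0.517 0.725
outer loop
vertex 2.062 1.06 3.552
vertex 2.727 -0.933 4.554
vertex 3.352 0.143 3.396
endloop
endfacet
facet normal 0.455 0.517 0.726
outer loop
vertex 1.437 -0.017 4.71
vertex 2.727 -0.933 4.554
vertex 2.062 1.06 3.552
endloop
endfacet

endsolid


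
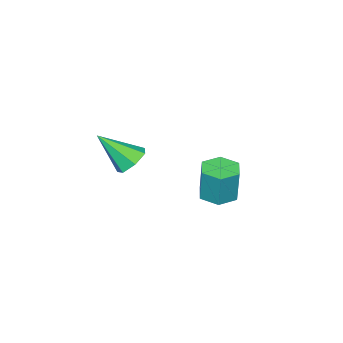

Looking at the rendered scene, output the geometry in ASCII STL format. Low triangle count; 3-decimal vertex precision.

solid 
facet normal -0.354 0.626 -0.695
outer loop
vertex 2.446 0.744 1.683
vertex 1.984 1.123 2.259
vertex 2.76 1.297 2.021
endloop
endfacet
facet normal 0.899 -0.351 -0.260
outer loop
vertex 2.446 0.744 1.683
vertex 2.76 1.297 2.021
vertex 2.676 -0.103 3.621
endloop
endfacet
facet normal -0.354 0.625 -0.696
outer loop
vertex 2.76 1.297 2.021
vertex 1.984 1.123 2.259
vertex 2.489 1.719 2.538
endloop
endfacet
facet normal 0.926 0.258 0.275
outer loop
vertex 2.76 1.297 2.021
vertex 2.489 1.719 2.538
vertex 2.676 -0.103 3.621
endloop
endfacet
facet normal -0.353 0.625 -0.696
outer loop
vertex 2.489 1.719 2.538
vertex 1.984 1.123 2.259
vertex 1.838 1.693 2.845
endloop
endfacet
facet normal 0.352 0.505 0.788
outer loop
vertex 2.489 1.719 2.538
vertex 1.838 1.693 2.845
vertex 2.676 -0.103 3.621
endloop
endfacet
facet normal -0.353 0.625 -0.696
outer loop
vertex 1.838 1.693 2.845
vertex 1.984 1.123 2.259
vertex 1.297 1.237 2.71
endloop
endfacet
facet normal -0.395 0.203 0.896
outer loop
vertex 1.838 1.693 2.845
vertex 1.297 1.237 2.71
vertex 2.676 -0.103 3.621
endloop
endfacet
facet normal -0.353 0.626 -0.695
outer loop
vertex 1.297 1.237 2.71
vertex 1.984 1.123 2.259
vertex 1.273 0.696 2.235
endloop
endfacet
facet normal -0.748 -0.419 0.515
outer loop
vertex 1.297 1.237 2.71
vertex 1.273 0.696 2.235
vertex 2.676 -0.103 3.621
endloop
endfacet
facet normal -0.353 0.627 -0.695
outer loop
vertex 1.273 0.696 2.235
vertex 1.984 1.123 2.259
vertex 1.784 0.477 1.778
endloop
endfacet
facet normal -0.443 -0.894 -0.067
outer loop
vertex 1.273 0.696 2.235
vertex 1.784 0.477 1.778
vertex 2.676 -0.103 3.621
endloop
endfacet
facet normal -0.352 0.627 -0.695
outer loop
vertex 1.784 0.477 1.778
vertex 1.984 1.123 2.259
vertex 2.446 0.744 1.683
endloop
endfacet
facet normal 0.289 -0.864 -0.412
outer loop
vertex 1.784 0.477 1.778
vertex 2.446 0.744 1.683
vertex 2.676 -0.103 3.621
endloop
endfacet
facet normal -0.073 -0.114 -0.991
outer loop
vertex -2.641 2.062 -2.504
vertex -3.366 1.508 -2.387
vertex -3.491 2.414 -2.482
endloop
endfacet
facet normal 0.376 0.917 -0.133
outer loop
vertex -2.641 2.062 -2.504
vertex -3.491 2.414 -2.482
vertex -2.51 2.266 -0.731
endloop
endfacet
facet normal 0.377 0.916 -0.134
outer loop
vertex -2.51 2.266 -0.731
vertex -3.491 2.414 -2.482
vertex -3.359 2.619 -0.708
endloop
endfacet
facet normal 0.074 0.114 0.991
outer loop
vertex -2.51 2.266 -0.731
vertex -3.359 2.619 -0.708
vertex -3.234 1.712 -0.613
endloop
endfacet
facet normal -0.074 -0.114 -0.991
outer loop
vertex -3.491 2.414 -2.482
vertex -3.366 1.508 -2.387
vertex -4.215 1.86 -2.364
endloop
endfacet
facet normal -0.612 0.790 -0.046
outer loop
vertex -3.491 2.414 -2.482
vertex -4.215 1.86 -2.364
vertex -3.359 2.619 -0.708
endloop
endfacet
facet normal -0.612 0.790 -0.046
outer loop
vertex -3.359 2.619 -0.708
vertex -4.215 1.86 -2.364
vertex -4.084 2.064 -0.591
endloop
endfacet
facet normal 0.073 0.114 0.991
outer loop
vertex -3.359 2.619 -0.708
vertex -4.084 2.064 -0.591
vertex -3.234 1.712 -0.613
endloop
endfacet
facet normal -0.074 -0.114 -0.991
outer loop
vertex -4.215 1.86 -2.364
vertex -3.366 1.508 -2.387
vertex -4.09 0.954 -2.269
endloop
endfacet
facet normal -0.988 -0.127 0.088
outer loop
vertex -4.215 1.86 -2.364
vertex -4.09 0.954 -2.269
vertex -4.084 2.064 -0.591
endloop
endfacet
facet normal -0.988 -0.127 0.088
outer loop
vertex -4.084 2.064 -0.591
vertex -4.09 0.954 -2.269
vertex -3.959 1.158 -0.496
endloop
endfacet
facet normal 0.073 0.114 0.991
outer loop
vertex -4.084 2.064 -0.591
vertex -3.959 1.158 -0.496
vertex -3.234 1.712 -0.613
endloop
endfacet
facet normal -0.074 -0.114 -0.991
outer loop
vertex -4.09 0.954 -2.269
vertex -3.366 1.508 -2.387
vertex -3.241 0.601 -2.292
endloop
endfacet
facet normal -0.377 -0.916 0.133
outer loop
vertex -4.09 0.954 -2.269
vertex -3.241 0.601 -2.292
vertex -3.959 1.158 -0.496
endloop
endfacet
facet normal -0.376 -0.917 0.134
outer loop
vertex -3.959 1.158 -0.496
vertex -3.241 0.601 -2.292
vertex -3.109 0.806 -0.518
endloop
endfacet
facet normal 0.073 0.114 0.991
outer loop
vertex -3.959 1.158 -0.496
vertex -3.109 0.806 -0.518
vertex -3.234 1.712 -0.613
endloop
endfacet
facet normal -0.073 -0.114 -0.991
outer loop
vertex -3.241 0.601 -2.292
vertex -3.366 1.508 -2.387
vertex -2.516 1.156 -2.409
endloop
endfacet
facet normal 0.612 -0.790 0.046
outer loop
vertex -3.241 0.601 -2.292
vertex -2.516 1.156 -2.409
vertex -3.109 0.806 -0.518
endloop
endfacet
facet normal 0.612 -0.790 0.046
outer loop
vertex -3.109 0.806 -0.518
vertex -2.516 1.156 -2.409
vertex -2.385 1.36 -0.636
endloop
endfacet
facet normal 0.074 0.114 0.991
outer loop
vertex -3.109 0.806 -0.518
vertex -2.385 1.36 -0.636
vertex -3.234 1.712 -0.613
endloop
endfacet
facet normal -0.073 -0.114 -0.991
outer loop
vertex -2.516 1.156 -2.409
vertex -3.366 1.508 -2.387
vertex -2.641 2.062 -2.504
endloop
endfacet
facet normal 0.988 0.127 -0.088
outer loop
vertex -2.516 1.156 -2.409
vertex -2.641 2.062 -2.504
vertex -2.385 1.36 -0.636
endloop
endfacet
facet normal 0.988 0.127 -0.088
outer loop
vertex -2.385 1.36 -0.636
vertex -2.641 2.062 -2.504
vertex -2.51 2.266 -0.731
endloop
endfacet
facet normal 0.074 0.114 0.991
outer loop
vertex -2.385 1.36 -0.636
vertex -2.51 2.266 -0.731
vertex -3.234 1.712 -0.613
endloop
endfacet

endsolid


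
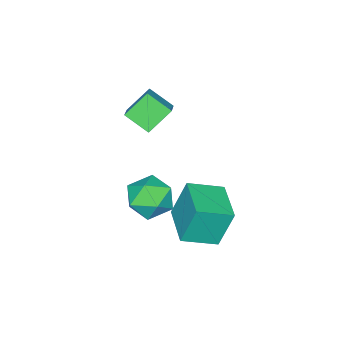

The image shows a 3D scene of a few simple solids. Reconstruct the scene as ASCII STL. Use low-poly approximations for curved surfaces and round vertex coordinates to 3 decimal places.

solid 
facet normal -0.657 -0.754 0.011
outer loop
vertex 2.472 1.855 -0.042
vertex 1.202 2.953 -0.634
vertex 2.979 1.384 -2.003
endloop
endfacet
facet normal 0.713 -0.617 0.333
outer loop
vertex 4.358 2.967 -2.026
vertex 2.472 1.855 -0.042
vertex 2.979 1.384 -2.003
endloop
endfacet
facet normal -0.657 -0.754 0.011
outer loop
vertex 2.979 1.384 -2.003
vertex 1.202 2.953 -0.634
vertex 1.709 2.482 -2.595
endloop
endfacet
facet normal 0.244 -0.226 -0.943
outer loop
vertex 1.709 2.482 -2.595
vertex 4.358 2.967 -2.026
vertex 2.979 1.384 -2.003
endloop
endfacet
facet normal -0.244 0.226 0.943
outer loop
vertex 2.472 1.855 -0.042
vertex 2.581 4.536 -0.657
vertex 1.202 2.953 -0.634
endloop
endfacet
facet normal 0.713 -0.617 0.333
outer loop
vertex 3.851 3.438 -0.065
vertex 2.472 1.855 -0.042
vertex 4.358 2.967 -2.026
endloop
endfacet
facet normal -0.244 0.226 0.943
outer loop
vertex 3.851 3.438 -0.065
vertex 2.581 4.536 -0.657
vertex 2.472 1.855 -0.042
endloop
endfacet
facet normal -0.713 0.617 -0.333
outer loop
vertex 1.202 2.953 -0.634
vertex 2.581 4.536 -0.657
vertex 1.709 2.482 -2.595
endloop
endfacet
facet normal 0.244 -0.226 -0.943
outer loop
vertex 3.088 4.065 -2.618
vertex 4.358 2.967 -2.026
vertex 1.709 2.482 -2.595
endloop
endfacet
facet normal -0.713 0.617 -0.333
outer loop
vertex 1.709 2.482 -2.595
vertex 2.581 4.536 -0.657
vertex 3.088 4.065 -2.618
endloop
endfacet
facet normal 0.657 0.754 -0.011
outer loop
vertex 3.088 4.065 -2.618
vertex 3.851 3.438 -0.065
vertex 4.358 2.967 -2.026
endloop
endfacet
facet normal 0.657 0.754 -0.011
outer loop
vertex 2.581 4.536 -0.657
vertex 3.851 3.438 -0.065
vertex 3.088 4.065 -2.618
endloop
endfacet
facet normal 0.389 0.866 -0.313
outer loop
vertex 4.031 0.918 -2.041
vertex 3.001 1.501 -1.708
vertex 3.924 1.377 -0.905
endloop
endfacet
facet normal 0.902 0.424 -0.086
outer loop
vertex 4.031 0.918 -2.041
vertex 3.924 1.377 -0.905
vertex 4.429 0.268 -1.075
endloop
endfacet
facet normal 0.864 -0.174 -0.473
outer loop
vertex 4.031 0.918 -2.041
vertex 4.429 0.268 -1.075
vertex 3.818 -0.293 -1.984
endloop
endfacet
facet normal 0.328 -0.102 -0.939
outer loop
vertex 4.031 0.918 -2.041
vertex 3.818 -0.293 -1.984
vertex 2.935 0.47 -2.375
endloop
endfacet
facet normal 0.035 0.541 -0.840
outer loop
vertex 4.031 0.918 -2.041
vertex 2.935 0.47 -2.375
vertex 3.001 1.501 -1.708
endloop
endfacet
facet normal 0.763 0.257 0.593
outer loop
vertex 4.429 0.268 -1.075
vertex 3.924 1.377 -0.905
vertex 3.645 0.45 -0.145
endloop
endfacet
facet normal -0.066 0.972 0.225
outer loop
vertex 3.924 1.377 -0.905
vertex 3.001 1.501 -1.708
vertex 2.762 1.213 -0.536
endloop
endfacet
facet normal -0.639 0.446 -0.626
outer loop
vertex 3.001 1.501 -1.708
vertex 2.935 0.47 -2.375
vertex 2.151 0.652 -1.445
endloop
endfacet
facet normal -0.166 -0.595 -0.787
outer loop
vertex 2.935 0.47 -2.375
vertex 3.818 -0.293 -1.984
vertex 2.656 -0.457 -1.615
endloop
endfacet
facet normal 0.701 -0.712 -0.032
outer loop
vertex 3.818 -0.293 -1.984
vertex 4.429 0.268 -1.075
vertex 3.579 -0.581 -0.812
endloop
endfacet
facet normal -0.328 0.102 0.939
outer loop
vertex 2.549 0.002 -0.479
vertex 3.645 0.45 -0.145
vertex 2.762 1.213 -0.536
endloop
endfacet
facet normal -0.864 0.174 0.473
outer loop
vertex 2.549 0.002 -0.479
vertex 2.762 1.213 -0.536
vertex 2.151 0.652 -1.445
endloop
endfacet
facet normal -0.902 -0.424 0.086
outer loop
vertex 2.549 0.002 -0.479
vertex 2.151 0.652 -1.445
vertex 2.656 -0.457 -1.615
endloop
endfacet
facet normal -0.389 -0.866 0.313
outer loop
vertex 2.549 0.002 -0.479
vertex 2.656 -0.457 -1.615
vertex 3.579 -0.581 -0.812
endloop
endfacet
facet normal -0.035 -0.541 0.840
outer loop
vertex 2.549 0.002 -0.479
vertex 3.579 -0.581 -0.812
vertex 3.645 0.45 -0.145
endloop
endfacet
facet normal 0.166 0.595 0.787
outer loop
vertex 2.762 1.213 -0.536
vertex 3.645 0.45 -0.145
vertex 3.924 1.377 -0.905
endloop
endfacet
facet normal -0.701 0.712 0.032
outer loop
vertex 2.151 0.652 -1.445
vertex 2.762 1.213 -0.536
vertex 3.001 1.501 -1.708
endloop
endfacet
facet normal -0.763 -0.257 -0.593
outer loop
vertex 2.656 -0.457 -1.615
vertex 2.151 0.652 -1.445
vertex 2.935 0.47 -2.375
endloop
endfacet
facet normal 0.066 -0.972 -0.225
outer loop
vertex 3.579 -0.581 -0.812
vertex 2.656 -0.457 -1.615
vertex 3.818 -0.293 -1.984
endloop
endfacet
facet normal 0.639 -0.446 0.626
outer loop
vertex 3.645 0.45 -0.145
vertex 3.579 -0.581 -0.812
vertex 4.429 0.268 -1.075
endloop
endfacet
facet normal -0.716 -0.491 -0.497
outer loop
vertex 1.176 -1.222 3.954
vertex 0.925 -0.086 3.193
vertex 2.201 -1.682 2.931
endloop
endfacet
facet normal 0.180 -0.817 0.548
outer loop
vertex 3.175 -1.014 3.607
vertex 1.176 -1.222 3.954
vertex 2.201 -1.682 2.931
endloop
endfacet
facet normal -0.716 -0.491 -0.497
outer loop
vertex 2.201 -1.682 2.931
vertex 0.925 -0.086 3.193
vertex 1.951 -0.546 2.17
endloop
endfacet
facet normal 0.675 -0.303 -0.673
outer loop
vertex 1.951 -0.546 2.17
vertex 3.175 -1.014 3.607
vertex 2.201 -1.682 2.931
endloop
endfacet
facet normal -0.675 0.302 0.673
outer loop
vertex 1.176 -1.222 3.954
vertex 1.899 0.582 3.869
vertex 0.925 -0.086 3.193
endloop
endfacet
facet normal 0.180 -0.817 0.548
outer loop
vertex 2.149 -0.554 4.63
vertex 1.176 -1.222 3.954
vertex 3.175 -1.014 3.607
endloop
endfacet
facet normal -0.675 0.302 0.673
outer loop
vertex 2.149 -0.554 4.63
vertex 1.899 0.582 3.869
vertex 1.176 -1.222 3.954
endloop
endfacet
facet normal -0.180 0.817 -0.548
outer loop
vertex 0.925 -0.086 3.193
vertex 1.899 0.582 3.869
vertex 1.951 -0.546 2.17
endloop
endfacet
facet normal 0.675 -0.302 -0.673
outer loop
vertex 2.924 0.122 2.846
vertex 3.175 -1.014 3.607
vertex 1.951 -0.546 2.17
endloop
endfacet
facet normal -0.180 0.817 -0.548
outer loop
vertex 1.951 -0.546 2.17
vertex 1.899 0.582 3.869
vertex 2.924 0.122 2.846
endloop
endfacet
facet normal 0.716 0.491 0.497
outer loop
vertex 2.924 0.122 2.846
vertex 2.149 -0.554 4.63
vertex 3.175 -1.014 3.607
endloop
endfacet
facet normal 0.716 0.490 0.497
outer loop
vertex 1.899 0.582 3.869
vertex 2.149 -0.554 4.63
vertex 2.924 0.122 2.846
endloop
endfacet

endsolid


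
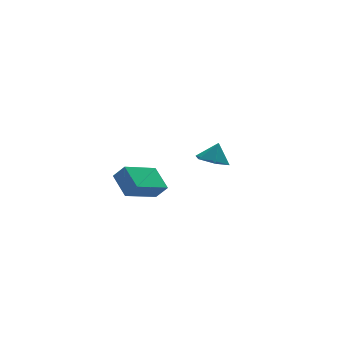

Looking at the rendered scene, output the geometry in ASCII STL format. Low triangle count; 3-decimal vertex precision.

solid 
facet normal -0.377 -0.190 -0.906
outer loop
vertex 3.045 3.324 -2.737
vertex 2.189 3.178 -2.35
vertex 2.439 4.049 -2.637
endloop
endfacet
facet normal 0.766 0.615 0.186
outer loop
vertex 3.045 3.324 -2.737
vertex 2.439 4.049 -2.637
vertex 2.631 3.402 -1.29
endloop
endfacet
facet normal -0.376 -0.191 -0.907
outer loop
vertex 2.439 4.049 -2.637
vertex 2.189 3.178 -2.35
vertex 1.583 3.903 -2.251
endloop
endfacet
facet normal 0.039 0.903 0.428
outer loop
vertex 2.439 4.049 -2.637
vertex 1.583 3.903 -2.251
vertex 2.631 3.402 -1.29
endloop
endfacet
facet normal -0.377 -0.191 -0.906
outer loop
vertex 1.583 3.903 -2.251
vertex 2.189 3.178 -2.35
vertex 1.334 3.032 -1.964
endloop
endfacet
facet normal -0.510 0.397 0.763
outer loop
vertex 1.583 3.903 -2.251
vertex 1.334 3.032 -1.964
vertex 2.631 3.402 -1.29
endloop
endfacet
facet normal -0.377 -0.191 -0.906
outer loop
vertex 1.334 3.032 -1.964
vertex 2.189 3.178 -2.35
vertex 1.94 2.308 -2.063
endloop
endfacet
facet normal -0.332 -0.395 0.856
outer loop
vertex 1.334 3.032 -1.964
vertex 1.94 2.308 -2.063
vertex 2.631 3.402 -1.29
endloop
endfacet
facet normal -0.377 -0.191 -0.906
outer loop
vertex 1.94 2.308 -2.063
vertex 2.189 3.178 -2.35
vertex 2.796 2.454 -2.45
endloop
endfacet
facet normal 0.394 -0.683 0.614
outer loop
vertex 1.94 2.308 -2.063
vertex 2.796 2.454 -2.45
vertex 2.631 3.402 -1.29
endloop
endfacet
facet normal -0.377 -0.191 -0.906
outer loop
vertex 2.796 2.454 -2.45
vertex 2.189 3.178 -2.35
vertex 3.045 3.324 -2.737
endloop
endfacet
facet normal 0.944 -0.178 0.280
outer loop
vertex 2.796 2.454 -2.45
vertex 3.045 3.324 -2.737
vertex 2.631 3.402 -1.29
endloop
endfacet
facet normal -0.495 0.392 -0.776
outer loop
vertex -4.977 -2.65 0.124
vertex -5.063 -1.408 0.806
vertex -3.183 -2.061 -0.724
endloop
endfacet
facet normal 0.061 -0.876 -0.479
outer loop
vertex -2.737 -2.412 -0.026
vertex -4.977 -2.65 0.124
vertex -3.183 -2.061 -0.724
endloop
endfacet
facet normal -0.496 0.391 -0.776
outer loop
vertex -3.183 -2.061 -0.724
vertex -5.063 -1.408 0.806
vertex -3.269 -0.818 -0.043
endloop
endfacet
facet normal 0.866 0.285 -0.410
outer loop
vertex -3.269 -0.818 -0.043
vertex -2.737 -2.412 -0.026
vertex -3.183 -2.061 -0.724
endloop
endfacet
facet normal -0.866 -0.285 0.410
outer loop
vertex -4.977 -2.65 0.124
vertex -4.617 -1.759 1.504
vertex -5.063 -1.408 0.806
endloop
endfacet
facet normal 0.061 -0.875 -0.480
outer loop
vertex -4.531 -3.002 0.823
vertex -4.977 -2.65 0.124
vertex -2.737 -2.412 -0.026
endloop
endfacet
facet normal -0.867 -0.284 0.410
outer loop
vertex -4.531 -3.002 0.823
vertex -4.617 -1.759 1.504
vertex -4.977 -2.65 0.124
endloop
endfacet
facet normal -0.061 0.876 0.479
outer loop
vertex -5.063 -1.408 0.806
vertex -4.617 -1.759 1.504
vertex -3.269 -0.818 -0.043
endloop
endfacet
facet normal 0.867 0.285 -0.410
outer loop
vertex -2.823 -1.17 0.656
vertex -2.737 -2.412 -0.026
vertex -3.269 -0.818 -0.043
endloop
endfacet
facet normal -0.061 0.875 0.480
outer loop
vertex -3.269 -0.818 -0.043
vertex -4.617 -1.759 1.504
vertex -2.823 -1.17 0.656
endloop
endfacet
facet normal 0.496 -0.391 0.775
outer loop
vertex -2.823 -1.17 0.656
vertex -4.531 -3.002 0.823
vertex -2.737 -2.412 -0.026
endloop
endfacet
facet normal 0.495 -0.391 0.776
outer loop
vertex -4.617 -1.759 1.504
vertex -4.531 -3.002 0.823
vertex -2.823 -1.17 0.656
endloop
endfacet

endsolid


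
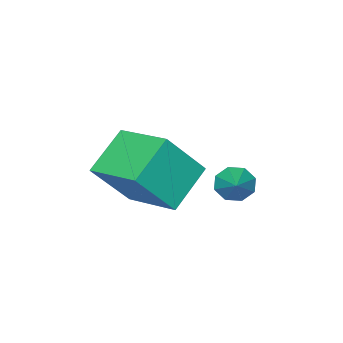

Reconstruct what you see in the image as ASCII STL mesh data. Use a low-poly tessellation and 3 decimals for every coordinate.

solid 
facet normal -0.607 -0.615 -0.503
outer loop
vertex -0.836 1.879 1.35
vertex -1.237 1.878 1.835
vertex -1.165 2.23 1.318
endloop
endfacet
facet normal 0.630 0.540 -0.558
outer loop
vertex -0.836 1.879 1.35
vertex -1.165 2.23 1.318
vertex -0.503 2.622 2.445
endloop
endfacet
facet normal -0.608 -0.615 -0.503
outer loop
vertex -1.165 2.23 1.318
vertex -1.237 1.878 1.835
vertex -1.536 2.375 1.589
endloop
endfacet
facet normal 0.088 0.924 -0.373
outer loop
vertex -1.165 2.23 1.318
vertex -1.536 2.375 1.589
vertex -0.503 2.622 2.445
endloop
endfacet
facet normal -0.607 -0.615 -0.504
outer loop
vertex -1.536 2.375 1.589
vertex -1.237 1.878 1.835
vertex -1.733 2.228 2.005
endloop
endfacet
facet normal -0.352 0.922 0.159
outer loop
vertex -1.536 2.375 1.589
vertex -1.733 2.228 2.005
vertex -0.503 2.622 2.445
endloop
endfacet
facet normal -0.607 -0.615 -0.503
outer loop
vertex -1.733 2.228 2.005
vertex -1.237 1.878 1.835
vertex -1.639 1.877 2.321
endloop
endfacet
facet normal -0.431 0.537 0.725
outer loop
vertex -1.733 2.228 2.005
vertex -1.639 1.877 2.321
vertex -0.503 2.622 2.445
endloop
endfacet
facet normal -0.607 -0.615 -0.503
outer loop
vertex -1.639 1.877 2.321
vertex -1.237 1.878 1.835
vertex -1.31 1.526 2.353
endloop
endfacet
facet normal -0.104 -0.007 0.995
outer loop
vertex -1.639 1.877 2.321
vertex -1.31 1.526 2.353
vertex -0.503 2.622 2.445
endloop
endfacet
facet normal -0.607 -0.615 -0.504
outer loop
vertex -1.31 1.526 2.353
vertex -1.237 1.878 1.835
vertex -0.938 1.381 2.082
endloop
endfacet
facet normal 0.438 -0.390 0.810
outer loop
vertex -1.31 1.526 2.353
vertex -0.938 1.381 2.082
vertex -0.503 2.622 2.445
endloop
endfacet
facet normal -0.607 -0.615 -0.503
outer loop
vertex -0.938 1.381 2.082
vertex -1.237 1.878 1.835
vertex -0.742 1.528 1.666
endloop
endfacet
facet normal 0.879 -0.389 0.277
outer loop
vertex -0.938 1.381 2.082
vertex -0.742 1.528 1.666
vertex -0.503 2.622 2.445
endloop
endfacet
facet normal -0.607 -0.615 -0.503
outer loop
vertex -0.742 1.528 1.666
vertex -1.237 1.878 1.835
vertex -0.836 1.879 1.35
endloop
endfacet
facet normal 0.957 -0.004 -0.289
outer loop
vertex -0.742 1.528 1.666
vertex -0.836 1.879 1.35
vertex -0.503 2.622 2.445
endloop
endfacet
facet normal -0.572 0.232 -0.787
outer loop
vertex 0.426 0.495 3.02
vertex 0.503 2.387 3.523
vertex 1.803 0.689 2.077
endloop
endfacet
facet normal -0.039 -0.966 -0.256
outer loop
vertex 2.877 0.253 3.557
vertex 0.426 0.495 3.02
vertex 1.803 0.689 2.077
endloop
endfacet
facet normal -0.572 0.232 -0.787
outer loop
vertex 1.803 0.689 2.077
vertex 0.503 2.387 3.523
vertex 1.88 2.582 2.58
endloop
endfacet
facet normal 0.820 0.116 -0.561
outer loop
vertex 1.88 2.582 2.58
vertex 2.877 0.253 3.557
vertex 1.803 0.689 2.077
endloop
endfacet
facet normal -0.820 -0.116 0.561
outer loop
vertex 0.426 0.495 3.02
vertex 1.577 1.951 5.003
vertex 0.503 2.387 3.523
endloop
endfacet
facet normal -0.039 -0.966 -0.257
outer loop
vertex 1.5 0.058 4.5
vertex 0.426 0.495 3.02
vertex 2.877 0.253 3.557
endloop
endfacet
facet normal -0.820 -0.116 0.561
outer loop
vertex 1.5 0.058 4.5
vertex 1.577 1.951 5.003
vertex 0.426 0.495 3.02
endloop
endfacet
facet normal 0.039 0.966 0.256
outer loop
vertex 0.503 2.387 3.523
vertex 1.577 1.951 5.003
vertex 1.88 2.582 2.58
endloop
endfacet
facet normal 0.820 0.116 -0.561
outer loop
vertex 2.954 2.145 4.06
vertex 2.877 0.253 3.557
vertex 1.88 2.582 2.58
endloop
endfacet
facet normal 0.040 0.966 0.256
outer loop
vertex 1.88 2.582 2.58
vertex 1.577 1.951 5.003
vertex 2.954 2.145 4.06
endloop
endfacet
facet normal 0.572 -0.232 0.787
outer loop
vertex 2.954 2.145 4.06
vertex 1.5 0.058 4.5
vertex 2.877 0.253 3.557
endloop
endfacet
facet normal 0.572 -0.232 0.787
outer loop
vertex 1.577 1.951 5.003
vertex 1.5 0.058 4.5
vertex 2.954 2.145 4.06
endloop
endfacet

endsolid


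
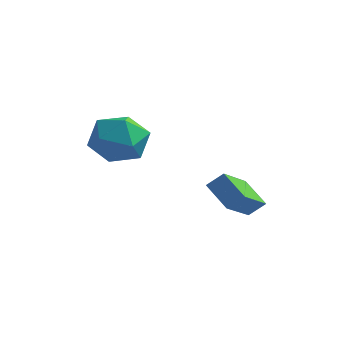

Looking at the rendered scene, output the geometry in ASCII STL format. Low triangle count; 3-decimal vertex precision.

solid 
facet normal -0.609 -0.429 -0.667
outer loop
vertex 1.009 2.277 0.598
vertex -0.064 2.612 1.362
vertex 0.859 3.971 -0.356
endloop
endfacet
facet normal 0.790 -0.246 -0.561
outer loop
vertex 1.364 4.328 0.198
vertex 1.009 2.277 0.598
vertex 0.859 3.971 -0.356
endloop
endfacet
facet normal -0.609 -0.429 -0.667
outer loop
vertex 0.859 3.971 -0.356
vertex -0.064 2.612 1.362
vertex -0.215 4.307 0.409
endloop
endfacet
facet normal -0.077 0.869 -0.490
outer loop
vertex -0.215 4.307 0.409
vertex 1.364 4.328 0.198
vertex 0.859 3.971 -0.356
endloop
endfacet
facet normal 0.077 -0.869 0.489
outer loop
vertex 1.009 2.277 0.598
vertex 0.441 2.969 1.916
vertex -0.064 2.612 1.362
endloop
endfacet
facet normal 0.789 -0.246 -0.563
outer loop
vertex 1.515 2.633 1.151
vertex 1.009 2.277 0.598
vertex 1.364 4.328 0.198
endloop
endfacet
facet normal 0.077 -0.869 0.489
outer loop
vertex 1.515 2.633 1.151
vertex 0.441 2.969 1.916
vertex 1.009 2.277 0.598
endloop
endfacet
facet normal -0.790 0.246 0.562
outer loop
vertex -0.064 2.612 1.362
vertex 0.441 2.969 1.916
vertex -0.215 4.307 0.409
endloop
endfacet
facet normal -0.077 0.869 -0.489
outer loop
vertex 0.291 4.663 0.962
vertex 1.364 4.328 0.198
vertex -0.215 4.307 0.409
endloop
endfacet
facet normal -0.789 0.247 0.563
outer loop
vertex -0.215 4.307 0.409
vertex 0.441 2.969 1.916
vertex 0.291 4.663 0.962
endloop
endfacet
facet normal 0.609 0.429 0.667
outer loop
vertex 0.291 4.663 0.962
vertex 1.515 2.633 1.151
vertex 1.364 4.328 0.198
endloop
endfacet
facet normal 0.609 0.429 0.667
outer loop
vertex 0.441 2.969 1.916
vertex 1.515 2.633 1.151
vertex 0.291 4.663 0.962
endloop
endfacet
facet normal -0.977 -0.104 0.185
outer loop
vertex -4.427 2.637 3.059
vertex -4.355 1.445 2.767
vertex -4.174 1.805 3.929
endloop
endfacet
facet normal -0.695 0.408 0.592
outer loop
vertex -4.427 2.637 3.059
vertex -4.174 1.805 3.929
vertex -3.566 2.875 3.905
endloop
endfacet
facet normal -0.408 0.899 0.162
outer loop
vertex -4.427 2.637 3.059
vertex -3.566 2.875 3.905
vertex -3.372 3.175 2.728
endloop
endfacet
facet normal -0.512 0.689 -0.512
outer loop
vertex -4.427 2.637 3.059
vertex -3.372 3.175 2.728
vertex -3.859 2.291 2.025
endloop
endfacet
facet normal -0.864 0.070 -0.498
outer loop
vertex -4.427 2.637 3.059
vertex -3.859 2.291 2.025
vertex -4.355 1.445 2.767
endloop
endfacet
facet normal -0.169 0.118 0.979
outer loop
vertex -3.566 2.875 3.905
vertex -4.174 1.805 3.929
vertex -2.961 1.829 4.135
endloop
endfacet
facet normal -0.626 -0.712 0.318
outer loop
vertex -4.174 1.805 3.929
vertex -4.355 1.445 2.767
vertex -3.448 0.945 3.432
endloop
endfacet
facet normal -0.444 -0.430 -0.786
outer loop
vertex -4.355 1.445 2.767
vertex -3.859 2.291 2.025
vertex -3.254 1.245 2.255
endloop
endfacet
facet normal 0.126 0.574 -0.809
outer loop
vertex -3.859 2.291 2.025
vertex -3.372 3.175 2.728
vertex -2.646 2.315 2.231
endloop
endfacet
facet normal 0.297 0.913 0.281
outer loop
vertex -3.372 3.175 2.728
vertex -3.566 2.875 3.905
vertex -2.465 2.675 3.393
endloop
endfacet
facet normal 0.512 -0.689 0.512
outer loop
vertex -2.393 1.483 3.101
vertex -2.961 1.829 4.135
vertex -3.448 0.945 3.432
endloop
endfacet
facet normal 0.408 -0.899 -0.162
outer loop
vertex -2.393 1.483 3.101
vertex -3.448 0.945 3.432
vertex -3.254 1.245 2.255
endloop
endfacet
facet normal 0.695 -0.408 -0.592
outer loop
vertex -2.393 1.483 3.101
vertex -3.254 1.245 2.255
vertex -2.646 2.315 2.231
endloop
endfacet
facet normal 0.977 0.104 -0.185
outer loop
vertex -2.393 1.483 3.101
vertex -2.646 2.315 2.231
vertex -2.465 2.675 3.393
endloop
endfacet
facet normal 0.864 -0.070 0.498
outer loop
vertex -2.393 1.483 3.101
vertex -2.465 2.675 3.393
vertex -2.961 1.829 4.135
endloop
endfacet
facet normal -0.126 -0.574 0.809
outer loop
vertex -3.448 0.945 3.432
vertex -2.961 1.829 4.135
vertex -4.174 1.805 3.929
endloop
endfacet
facet normal -0.297 -0.913 -0.281
outer loop
vertex -3.254 1.245 2.255
vertex -3.448 0.945 3.432
vertex -4.355 1.445 2.767
endloop
endfacet
facet normal 0.169 -0.118 -0.979
outer loop
vertex -2.646 2.315 2.231
vertex -3.254 1.245 2.255
vertex -3.859 2.291 2.025
endloop
endfacet
facet normal 0.626 0.712 -0.318
outer loop
vertex -2.465 2.675 3.393
vertex -2.646 2.315 2.231
vertex -3.372 3.175 2.728
endloop
endfacet
facet normal 0.444 0.430 0.786
outer loop
vertex -2.961 1.829 4.135
vertex -2.465 2.675 3.393
vertex -3.566 2.875 3.905
endloop
endfacet

endsolid


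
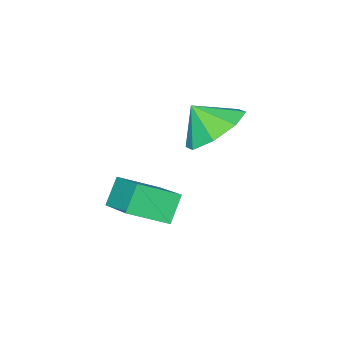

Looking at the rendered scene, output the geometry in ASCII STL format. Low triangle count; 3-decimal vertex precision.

solid 
facet normal -0.749 0.513 -0.420
outer loop
vertex 0.88 -0.06 -1.657
vertex 1.504 1.524 -0.836
vertex 1.455 0.127 -2.454
endloop
endfacet
facet normal -0.330 -0.838 -0.435
outer loop
vertex 2.436 -0.544 -1.904
vertex 0.88 -0.06 -1.657
vertex 1.455 0.127 -2.454
endloop
endfacet
facet normal -0.749 0.512 -0.420
outer loop
vertex 1.455 0.127 -2.454
vertex 1.504 1.524 -0.836
vertex 2.078 1.711 -1.633
endloop
endfacet
facet normal 0.575 0.187 -0.797
outer loop
vertex 2.078 1.711 -1.633
vertex 2.436 -0.544 -1.904
vertex 1.455 0.127 -2.454
endloop
endfacet
facet normal -0.575 -0.187 0.797
outer loop
vertex 0.88 -0.06 -1.657
vertex 2.485 0.853 -0.286
vertex 1.504 1.524 -0.836
endloop
endfacet
facet normal -0.330 -0.838 -0.434
outer loop
vertex 1.862 -0.731 -1.107
vertex 0.88 -0.06 -1.657
vertex 2.436 -0.544 -1.904
endloop
endfacet
facet normal -0.574 -0.187 0.797
outer loop
vertex 1.862 -0.731 -1.107
vertex 2.485 0.853 -0.286
vertex 0.88 -0.06 -1.657
endloop
endfacet
facet normal 0.330 0.838 0.434
outer loop
vertex 1.504 1.524 -0.836
vertex 2.485 0.853 -0.286
vertex 2.078 1.711 -1.633
endloop
endfacet
facet normal 0.574 0.187 -0.797
outer loop
vertex 3.06 1.04 -1.083
vertex 2.436 -0.544 -1.904
vertex 2.078 1.711 -1.633
endloop
endfacet
facet normal 0.329 0.838 0.434
outer loop
vertex 2.078 1.711 -1.633
vertex 2.485 0.853 -0.286
vertex 3.06 1.04 -1.083
endloop
endfacet
facet normal 0.749 -0.513 0.419
outer loop
vertex 3.06 1.04 -1.083
vertex 1.862 -0.731 -1.107
vertex 2.436 -0.544 -1.904
endloop
endfacet
facet normal 0.749 -0.512 0.420
outer loop
vertex 2.485 0.853 -0.286
vertex 1.862 -0.731 -1.107
vertex 3.06 1.04 -1.083
endloop
endfacet
facet normal -0.329 0.569 -0.754
outer loop
vertex 0.146 0.188 -0.186
vertex -0.509 0.69 0.479
vertex 0.489 0.839 0.156
endloop
endfacet
facet normal 0.848 -0.514 0.129
outer loop
vertex 0.146 0.188 -0.186
vertex 0.489 0.839 0.156
vertex -0.151 0.07 1.301
endloop
endfacet
facet normal -0.329 0.569 -0.754
outer loop
vertex 0.489 0.839 0.156
vertex -0.509 0.69 0.479
vertex 0.247 1.403 0.687
endloop
endfacet
facet normal 0.886 -0.053 0.460
outer loop
vertex 0.489 0.839 0.156
vertex 0.247 1.403 0.687
vertex -0.151 0.07 1.301
endloop
endfacet
facet normal -0.329 0.569 -0.754
outer loop
vertex 0.247 1.403 0.687
vertex -0.509 0.69 0.479
vertex -0.437 1.549 1.096
endloop
endfacet
facet normal 0.535 0.217 0.817
outer loop
vertex 0.247 1.403 0.687
vertex -0.437 1.549 1.096
vertex -0.151 0.07 1.301
endloop
endfacet
facet normal -0.329 0.569 -0.754
outer loop
vertex -0.437 1.549 1.096
vertex -0.509 0.69 0.479
vertex -1.164 1.192 1.144
endloop
endfacet
facet normal -0.002 0.137 0.991
outer loop
vertex -0.437 1.549 1.096
vertex -1.164 1.192 1.144
vertex -0.151 0.07 1.301
endloop
endfacet
facet normal -0.329 0.569 -0.754
outer loop
vertex -1.164 1.192 1.144
vertex -0.509 0.69 0.479
vertex -1.508 0.541 0.803
endloop
endfacet
facet normal -0.408 -0.245 0.880
outer loop
vertex -1.164 1.192 1.144
vertex -1.508 0.541 0.803
vertex -0.151 0.07 1.301
endloop
endfacet
facet normal -0.329 0.568 -0.754
outer loop
vertex -1.508 0.541 0.803
vertex -0.509 0.69 0.479
vertex -1.266 -0.023 0.272
endloop
endfacet
facet normal -0.447 -0.707 0.548
outer loop
vertex -1.508 0.541 0.803
vertex -1.266 -0.023 0.272
vertex -0.151 0.07 1.301
endloop
endfacet
facet normal -0.330 0.569 -0.753
outer loop
vertex -1.266 -0.023 0.272
vertex -0.509 0.69 0.479
vertex -0.581 -0.169 -0.138
endloop
endfacet
facet normal -0.094 -0.977 0.190
outer loop
vertex -1.266 -0.023 0.272
vertex -0.581 -0.169 -0.138
vertex -0.151 0.07 1.301
endloop
endfacet
facet normal -0.329 0.569 -0.754
outer loop
vertex -0.581 -0.169 -0.138
vertex -0.509 0.69 0.479
vertex 0.146 0.188 -0.186
endloop
endfacet
facet normal 0.442 -0.897 0.017
outer loop
vertex -0.581 -0.169 -0.138
vertex 0.146 0.188 -0.186
vertex -0.151 0.07 1.301
endloop
endfacet

endsolid


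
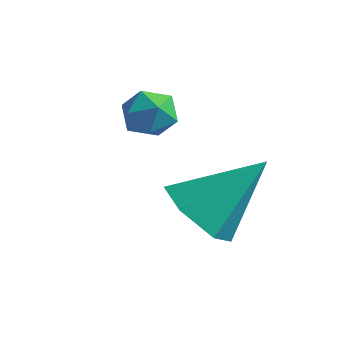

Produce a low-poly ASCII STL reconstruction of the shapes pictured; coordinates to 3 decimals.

solid 
facet normal -0.456 -0.596 -0.661
outer loop
vertex -0.557 -2.522 -3.871
vertex -1.27 -2.697 -3.221
vertex -1.349 -1.945 -3.844
endloop
endfacet
facet normal 0.523 0.738 -0.428
outer loop
vertex -0.557 -2.522 -3.871
vertex -1.349 -1.945 -3.844
vertex -0.37 -1.523 -1.919
endloop
endfacet
facet normal -0.457 -0.595 -0.661
outer loop
vertex -1.349 -1.945 -3.844
vertex -1.27 -2.697 -3.221
vertex -2.061 -2.12 -3.194
endloop
endfacet
facet normal -0.291 0.955 -0.061
outer loop
vertex -1.349 -1.945 -3.844
vertex -2.061 -2.12 -3.194
vertex -0.37 -1.523 -1.919
endloop
endfacet
facet normal -0.457 -0.595 -0.661
outer loop
vertex -2.061 -2.12 -3.194
vertex -1.27 -2.697 -3.221
vertex -1.982 -2.872 -2.571
endloop
endfacet
facet normal -0.633 0.453 0.627
outer loop
vertex -2.061 -2.12 -3.194
vertex -1.982 -2.872 -2.571
vertex -0.37 -1.523 -1.919
endloop
endfacet
facet normal -0.457 -0.596 -0.661
outer loop
vertex -1.982 -2.872 -2.571
vertex -1.27 -2.697 -3.221
vertex -1.19 -3.449 -2.598
endloop
endfacet
facet normal -0.162 -0.266 0.950
outer loop
vertex -1.982 -2.872 -2.571
vertex -1.19 -3.449 -2.598
vertex -0.37 -1.523 -1.919
endloop
endfacet
facet normal -0.456 -0.596 -0.661
outer loop
vertex -1.19 -3.449 -2.598
vertex -1.27 -2.697 -3.221
vertex -0.478 -3.274 -3.247
endloop
endfacet
facet normal 0.652 -0.483 0.584
outer loop
vertex -1.19 -3.449 -2.598
vertex -0.478 -3.274 -3.247
vertex -0.37 -1.523 -1.919
endloop
endfacet
facet normal -0.456 -0.596 -0.661
outer loop
vertex -0.478 -3.274 -3.247
vertex -1.27 -2.697 -3.221
vertex -0.557 -2.522 -3.871
endloop
endfacet
facet normal 0.994 0.018 -0.104
outer loop
vertex -0.478 -3.274 -3.247
vertex -0.557 -2.522 -3.871
vertex -0.37 -1.523 -1.919
endloop
endfacet
facet normal 0.031 0.977 0.213
outer loop
vertex -3.036 -1.101 -1.692
vertex -3.563 -1.178 -1.263
vertex -2.923 -1.248 -1.034
endloop
endfacet
facet normal 0.680 0.732 0.047
outer loop
vertex -3.036 -1.101 -1.692
vertex -2.923 -1.248 -1.034
vertex -2.557 -1.557 -1.522
endloop
endfacet
facet normal 0.649 0.454 -0.611
outer loop
vertex -3.036 -1.101 -1.692
vertex -2.557 -1.557 -1.522
vertex -2.971 -1.678 -2.052
endloop
endfacet
facet normal -0.019 0.528 -0.849
outer loop
vertex -3.036 -1.101 -1.692
vertex -2.971 -1.678 -2.052
vertex -3.593 -1.443 -1.892
endloop
endfacet
facet normal -0.401 0.851 -0.339
outer loop
vertex -3.036 -1.101 -1.692
vertex -3.593 -1.443 -1.892
vertex -3.563 -1.178 -1.263
endloop
endfacet
facet normal 0.841 0.205 0.501
outer loop
vertex -2.557 -1.557 -1.522
vertex -2.923 -1.248 -1.034
vertex -2.787 -1.917 -0.988
endloop
endfacet
facet normal -0.210 0.601 0.771
outer loop
vertex -2.923 -1.248 -1.034
vertex -3.563 -1.178 -1.263
vertex -3.409 -1.682 -0.828
endloop
endfacet
facet normal -0.909 0.397 -0.124
outer loop
vertex -3.563 -1.178 -1.263
vertex -3.593 -1.443 -1.892
vertex -3.823 -1.803 -1.358
endloop
endfacet
facet normal -0.291 -0.124 -0.949
outer loop
vertex -3.593 -1.443 -1.892
vertex -2.971 -1.678 -2.052
vertex -3.457 -2.112 -1.846
endloop
endfacet
facet normal 0.791 -0.243 -0.562
outer loop
vertex -2.971 -1.678 -2.052
vertex -2.557 -1.557 -1.522
vertex -2.817 -2.182 -1.617
endloop
endfacet
facet normal 0.019 -0.528 0.849
outer loop
vertex -3.344 -2.259 -1.188
vertex -2.787 -1.917 -0.988
vertex -3.409 -1.682 -0.828
endloop
endfacet
facet normal -0.649 -0.454 0.611
outer loop
vertex -3.344 -2.259 -1.188
vertex -3.409 -1.682 -0.828
vertex -3.823 -1.803 -1.358
endloop
endfacet
facet normal -0.680 -0.732 -0.047
outer loop
vertex -3.344 -2.259 -1.188
vertex -3.823 -1.803 -1.358
vertex -3.457 -2.112 -1.846
endloop
endfacet
facet normal -0.031 -0.977 -0.213
outer loop
vertex -3.344 -2.259 -1.188
vertex -3.457 -2.112 -1.846
vertex -2.817 -2.182 -1.617
endloop
endfacet
facet normal 0.401 -0.851 0.339
outer loop
vertex -3.344 -2.259 -1.188
vertex -2.817 -2.182 -1.617
vertex -2.787 -1.917 -0.988
endloop
endfacet
facet normal 0.291 0.124 0.949
outer loop
vertex -3.409 -1.682 -0.828
vertex -2.787 -1.917 -0.988
vertex -2.923 -1.248 -1.034
endloop
endfacet
facet normal -0.791 0.243 0.562
outer loop
vertex -3.823 -1.803 -1.358
vertex -3.409 -1.682 -0.828
vertex -3.563 -1.178 -1.263
endloop
endfacet
facet normal -0.841 -0.205 -0.501
outer loop
vertex -3.457 -2.112 -1.846
vertex -3.823 -1.803 -1.358
vertex -3.593 -1.443 -1.892
endloop
endfacet
facet normal 0.210 -0.601 -0.771
outer loop
vertex -2.817 -2.182 -1.617
vertex -3.457 -2.112 -1.846
vertex -2.971 -1.678 -2.052
endloop
endfacet
facet normal 0.909 -0.397 0.124
outer loop
vertex -2.787 -1.917 -0.988
vertex -2.817 -2.182 -1.617
vertex -2.557 -1.557 -1.522
endloop
endfacet

endsolid
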